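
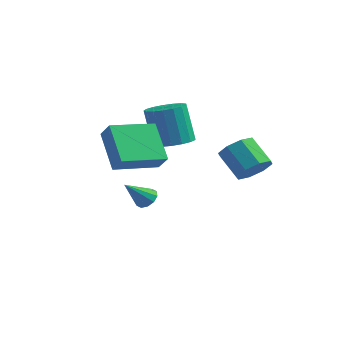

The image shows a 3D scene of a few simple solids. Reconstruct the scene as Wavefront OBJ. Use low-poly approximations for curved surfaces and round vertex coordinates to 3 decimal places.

v -1.478 0.671 1.713
v -0.664 0.65 1.922
v -1.109 0.647 3.656
v -1.922 0.669 3.447
v -0.748 1.043 1.901
v -1.193 1.04 3.635
v -0.999 1.35 1.837
v -1.444 1.348 3.571
v -1.36 1.502 1.745
v -1.804 1.5 3.479
v -1.747 1.464 1.645
v -2.192 1.461 3.379
v -2.073 1.244 1.561
v -2.518 1.241 3.295
v -2.263 0.893 1.512
v -2.707 0.89 3.246
v -2.272 0.491 1.509
v -2.717 0.488 3.243
v -2.1 0.13 1.553
v -2.545 0.128 3.286
v -1.785 -0.106 1.633
v -2.23 -0.109 3.367
v -1.4 -0.165 1.732
v -1.844 -0.168 3.466
v -1.032 -0.032 1.826
v -1.477 -0.034 3.56
v -0.767 0.262 1.895
v -1.212 0.26 3.629
v 1.368 1.995 0.523
v 1.912 2.289 1.061
v 0.897 2.459 1.995
v 0.352 2.165 1.457
v 1.66 2.739 0.705
v 0.644 2.91 1.639
v 1.236 2.754 0.242
v 0.221 2.924 1.176
v 0.89 2.324 -0.056
v -0.126 2.494 0.878
v 0.823 1.701 -0.015
v -0.192 1.871 0.919
v 1.076 1.25 0.341
v 0.06 1.421 1.275
v 1.499 1.236 0.804
v 0.484 1.406 1.738
v 1.846 1.666 1.102
v 0.83 1.836 2.036
v -2.715 0.481 -1.538
v -2.23 0.549 -1.311
v -3.025 -0.481 -0.582
v -2.443 0.762 -1.166
v -2.759 0.867 -1.163
v -3.059 0.824 -1.303
v -3.228 0.651 -1.533
v -3.201 0.412 -1.764
v -2.988 0.199 -1.909
v -2.671 0.094 -1.912
v -2.371 0.137 -1.772
v -2.203 0.311 -1.543
v -2.411 -2.516 2.819
v -1.798 -2.723 3.445
v -1.635 -0.803 2.627
v -1.022 -1.011 3.253
v -1.258 -3.189 1.467
v -0.645 -3.397 2.093
v -0.482 -1.477 1.275
v 0.131 -1.684 1.901
f 2 1 5
f 2 5 3
f 3 5 6
f 3 6 4
f 5 1 7
f 5 7 6
f 6 7 8
f 6 8 4
f 7 1 9
f 7 9 8
f 8 9 10
f 8 10 4
f 9 1 11
f 9 11 10
f 10 11 12
f 10 12 4
f 11 1 13
f 11 13 12
f 12 13 14
f 12 14 4
f 13 1 15
f 13 15 14
f 14 15 16
f 14 16 4
f 15 1 17
f 15 17 16
f 16 17 18
f 16 18 4
f 17 1 19
f 17 19 18
f 18 19 20
f 18 20 4
f 19 1 21
f 19 21 20
f 20 21 22
f 20 22 4
f 21 1 23
f 21 23 22
f 22 23 24
f 22 24 4
f 23 1 25
f 23 25 24
f 24 25 26
f 24 26 4
f 25 1 27
f 25 27 26
f 26 27 28
f 26 28 4
f 27 1 2
f 27 2 28
f 28 2 3
f 28 3 4
f 30 29 33
f 30 33 31
f 31 33 34
f 31 34 32
f 33 29 35
f 33 35 34
f 34 35 36
f 34 36 32
f 35 29 37
f 35 37 36
f 36 37 38
f 36 38 32
f 37 29 39
f 37 39 38
f 38 39 40
f 38 40 32
f 39 29 41
f 39 41 40
f 40 41 42
f 40 42 32
f 41 29 43
f 41 43 42
f 42 43 44
f 42 44 32
f 43 29 45
f 43 45 44
f 44 45 46
f 44 46 32
f 45 29 30
f 45 30 46
f 46 30 31
f 46 31 32
f 48 47 50
f 48 50 49
f 50 47 51
f 50 51 49
f 51 47 52
f 51 52 49
f 52 47 53
f 52 53 49
f 53 47 54
f 53 54 49
f 54 47 55
f 54 55 49
f 55 47 56
f 55 56 49
f 56 47 57
f 56 57 49
f 57 47 58
f 57 58 49
f 58 47 48
f 58 48 49
f 60 62 59
f 63 60 59
f 59 62 61
f 61 63 59
f 60 66 62
f 64 60 63
f 64 66 60
f 62 66 61
f 65 63 61
f 61 66 65
f 65 64 63
f 66 64 65



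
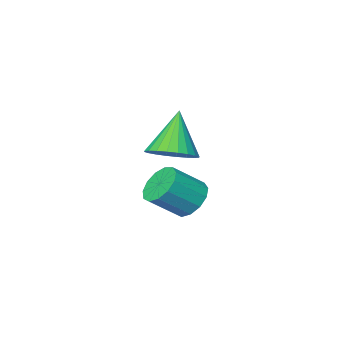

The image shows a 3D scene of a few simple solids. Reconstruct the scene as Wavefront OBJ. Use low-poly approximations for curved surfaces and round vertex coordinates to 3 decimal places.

v 1.369 1.58 -4.5
v 1.997 1.863 -5.211
v 3.3 1.582 -4.171
v 2.671 1.3 -3.46
v 1.867 2.324 -4.923
v 3.17 2.043 -3.884
v 1.579 2.548 -4.502
v 2.882 2.267 -3.462
v 1.224 2.465 -4.079
v 2.527 2.184 -3.04
v 0.915 2.101 -3.791
v 2.218 1.82 -2.751
v 0.75 1.572 -3.727
v 2.053 1.291 -2.687
v 0.782 1.046 -3.909
v 2.084 0.765 -2.869
v 0.999 0.689 -4.278
v 2.302 0.408 -3.238
v 1.335 0.615 -4.718
v 2.637 0.334 -3.678
v 1.68 0.848 -5.088
v 2.983 0.567 -4.049
v 1.927 1.313 -5.272
v 3.23 1.032 -4.233
v 3.708 3.896 -0.758
v 4.58 4.243 -0.288
v 2.952 3.224 1.138
v 4.34 4.575 -0.266
v 4.004 4.803 -0.319
v 3.623 4.893 -0.439
v 3.255 4.831 -0.608
v 2.956 4.627 -0.8
v 2.771 4.312 -0.985
v 2.729 3.933 -1.136
v 2.836 3.549 -1.229
v 3.076 3.218 -1.251
v 3.412 2.99 -1.198
v 3.794 2.899 -1.078
v 4.162 2.961 -0.909
v 4.461 3.165 -0.717
v 4.646 3.481 -0.532
v 4.687 3.859 -0.381
f 2 1 5
f 2 5 3
f 3 5 6
f 3 6 4
f 5 1 7
f 5 7 6
f 6 7 8
f 6 8 4
f 7 1 9
f 7 9 8
f 8 9 10
f 8 10 4
f 9 1 11
f 9 11 10
f 10 11 12
f 10 12 4
f 11 1 13
f 11 13 12
f 12 13 14
f 12 14 4
f 13 1 15
f 13 15 14
f 14 15 16
f 14 16 4
f 15 1 17
f 15 17 16
f 16 17 18
f 16 18 4
f 17 1 19
f 17 19 18
f 18 19 20
f 18 20 4
f 19 1 21
f 19 21 20
f 20 21 22
f 20 22 4
f 21 1 23
f 21 23 22
f 22 23 24
f 22 24 4
f 23 1 2
f 23 2 24
f 24 2 3
f 24 3 4
f 26 25 28
f 26 28 27
f 28 25 29
f 28 29 27
f 29 25 30
f 29 30 27
f 30 25 31
f 30 31 27
f 31 25 32
f 31 32 27
f 32 25 33
f 32 33 27
f 33 25 34
f 33 34 27
f 34 25 35
f 34 35 27
f 35 25 36
f 35 36 27
f 36 25 37
f 36 37 27
f 37 25 38
f 37 38 27
f 38 25 39
f 38 39 27
f 39 25 40
f 39 40 27
f 40 25 41
f 40 41 27
f 41 25 42
f 41 42 27
f 42 25 26
f 42 26 27



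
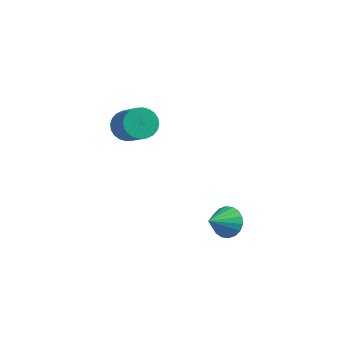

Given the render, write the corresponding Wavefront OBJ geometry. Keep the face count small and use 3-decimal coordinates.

v -3.431 2.201 1.53
v -2.754 2.412 1.079
v -1.692 1.571 2.28
v -2.369 1.359 2.73
v -2.779 2.669 1.282
v -1.717 1.828 2.482
v -2.904 2.854 1.521
v -1.842 2.013 2.722
v -3.108 2.94 1.763
v -2.046 2.099 2.963
v -3.362 2.914 1.968
v -2.3 2.072 3.169
v -3.626 2.778 2.107
v -2.564 1.937 3.308
v -3.861 2.555 2.159
v -2.799 1.714 3.359
v -4.03 2.278 2.114
v -2.968 1.437 3.314
v -4.108 1.989 1.98
v -3.046 1.148 3.181
v -4.083 1.732 1.778
v -3.021 0.891 2.978
v -3.958 1.547 1.538
v -2.896 0.706 2.739
v -3.754 1.461 1.297
v -2.692 0.62 2.497
v -3.5 1.488 1.091
v -2.438 0.646 2.292
v -3.236 1.623 0.952
v -2.174 0.782 2.153
v -3.001 1.846 0.901
v -1.939 1.005 2.101
v -2.832 2.123 0.946
v -1.77 1.282 2.146
v 2.49 -0.328 -1.058
v 3.127 -0.193 -0.559
v 2.05 -1.412 -0.202
v 2.868 0.023 -0.42
v 2.533 0.169 -0.407
v 2.191 0.216 -0.523
v 1.907 0.156 -0.745
v 1.74 0 -1.029
v 1.72 -0.221 -1.319
v 1.854 -0.463 -1.557
v 2.113 -0.678 -1.696
v 2.447 -0.825 -1.709
v 2.79 -0.872 -1.593
v 3.073 -0.812 -1.371
v 3.241 -0.656 -1.087
v 3.26 -0.435 -0.797
f 2 1 5
f 2 5 3
f 3 5 6
f 3 6 4
f 5 1 7
f 5 7 6
f 6 7 8
f 6 8 4
f 7 1 9
f 7 9 8
f 8 9 10
f 8 10 4
f 9 1 11
f 9 11 10
f 10 11 12
f 10 12 4
f 11 1 13
f 11 13 12
f 12 13 14
f 12 14 4
f 13 1 15
f 13 15 14
f 14 15 16
f 14 16 4
f 15 1 17
f 15 17 16
f 16 17 18
f 16 18 4
f 17 1 19
f 17 19 18
f 18 19 20
f 18 20 4
f 19 1 21
f 19 21 20
f 20 21 22
f 20 22 4
f 21 1 23
f 21 23 22
f 22 23 24
f 22 24 4
f 23 1 25
f 23 25 24
f 24 25 26
f 24 26 4
f 25 1 27
f 25 27 26
f 26 27 28
f 26 28 4
f 27 1 29
f 27 29 28
f 28 29 30
f 28 30 4
f 29 1 31
f 29 31 30
f 30 31 32
f 30 32 4
f 31 1 33
f 31 33 32
f 32 33 34
f 32 34 4
f 33 1 2
f 33 2 34
f 34 2 3
f 34 3 4
f 36 35 38
f 36 38 37
f 38 35 39
f 38 39 37
f 39 35 40
f 39 40 37
f 40 35 41
f 40 41 37
f 41 35 42
f 41 42 37
f 42 35 43
f 42 43 37
f 43 35 44
f 43 44 37
f 44 35 45
f 44 45 37
f 45 35 46
f 45 46 37
f 46 35 47
f 46 47 37
f 47 35 48
f 47 48 37
f 48 35 49
f 48 49 37
f 49 35 50
f 49 50 37
f 50 35 36
f 50 36 37



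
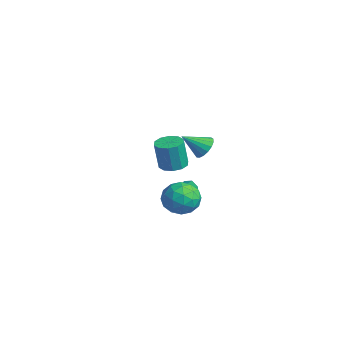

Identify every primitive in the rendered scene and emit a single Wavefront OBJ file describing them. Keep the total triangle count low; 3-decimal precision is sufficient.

v -3.835 0.438 -2.374
v -3.048 0.026 -2.433
v -3.059 -0.271 -0.526
v -3.845 0.142 -0.466
v -2.953 0.561 -2.349
v -2.964 0.265 -0.442
v -3.195 1.049 -2.275
v -3.206 0.753 -0.368
v -3.681 1.304 -2.238
v -3.692 1.008 -0.331
v -4.226 1.228 -2.253
v -4.237 0.932 -0.346
v -4.621 0.851 -2.314
v -4.632 0.554 -0.407
v -4.716 0.315 -2.398
v -4.727 0.019 -0.491
v -4.474 -0.173 -2.472
v -4.485 -0.469 -0.565
v -3.988 -0.428 -2.509
v -3.999 -0.724 -0.602
v -3.443 -0.352 -2.494
v -3.454 -0.648 -0.587
v 1.672 -1.261 -1.63
v 2.163 -0.896 -0.89
v 1.828 -2.239 -1.25
v 1.525 -0.938 -0.738
v 0.956 -1.132 -1.004
v 0.723 -1.386 -1.562
v 0.933 -1.582 -2.152
v 1.49 -1.628 -2.498
v 2.132 -1.503 -2.438
v 2.558 -1.264 -1.999
v 2.571 -1.024 -1.388
v 3.644 -2.029 0.264
v 4.572 -2.352 -0.345
v 2.528 -2.748 -1.055
v 3.456 -3.071 -1.664
v 3.21 -3.596 -0.663
v 3.9 -3.151 0.152
v 3.2 -1.949 -1.552
v 3.89 -1.504 -0.737
v 4.298 -2.303 -1.468
v 4.304 -3.32 -0.918
v 2.796 -1.78 -0.482
v 2.802 -2.797 0.068
v 4.206 -2.128 0.075
v 2.894 -2.972 -1.475
v 2.749 -3.281 -0.887
v 3.295 -3.471 -1.245
v 3.811 -2.597 0.368
v 4.357 -2.787 0.009
v 3.556 -3.518 -0.178
v 2.743 -2.313 -1.409
v 3.289 -2.503 -1.768
v 3.805 -1.629 -0.155
v 4.351 -1.819 -0.513
v 3.544 -1.582 -1.222
v 4.591 -2.288 -0.943
v 3.934 -2.711 -1.718
v 3.784 -2.051 -1.652
v 4.189 -1.79 -1.173
v 4.594 -2.887 -0.62
v 3.938 -3.309 -1.395
v 3.793 -3.617 -0.807
v 4.199 -3.356 -0.328
v 4.433 -2.857 -1.28
v 3.162 -1.791 -0.005
v 2.506 -2.213 -0.78
v 2.901 -1.744 -1.072
v 3.307 -1.483 -0.593
v 3.166 -2.389 0.318
v 2.509 -2.812 -0.457
v 2.911 -3.31 -0.227
v 3.316 -3.049 0.252
v 2.667 -2.243 -0.12
v -0.06 0.592 0.779
v 0.369 0.084 0.3
v -0.44 -0.652 1.761
v 0.632 0.21 0.562
v 0.737 0.424 0.874
v 0.659 0.677 1.165
v 0.416 0.91 1.366
v 0.064 1.07 1.434
v -0.316 1.121 1.351
v -0.638 1.051 1.138
v -0.827 0.876 0.842
v -0.841 0.636 0.532
v -0.676 0.385 0.279
v -0.369 0.183 0.14
v 0.008 0.074 0.148
f 2 1 5
f 2 5 3
f 3 5 6
f 3 6 4
f 5 1 7
f 5 7 6
f 6 7 8
f 6 8 4
f 7 1 9
f 7 9 8
f 8 9 10
f 8 10 4
f 9 1 11
f 9 11 10
f 10 11 12
f 10 12 4
f 11 1 13
f 11 13 12
f 12 13 14
f 12 14 4
f 13 1 15
f 13 15 14
f 14 15 16
f 14 16 4
f 15 1 17
f 15 17 16
f 16 17 18
f 16 18 4
f 17 1 19
f 17 19 18
f 18 19 20
f 18 20 4
f 19 1 21
f 19 21 20
f 20 21 22
f 20 22 4
f 21 1 2
f 21 2 22
f 22 2 3
f 22 3 4
f 24 23 26
f 24 26 25
f 26 23 27
f 26 27 25
f 27 23 28
f 27 28 25
f 28 23 29
f 28 29 25
f 29 23 30
f 29 30 25
f 30 23 31
f 30 31 25
f 31 23 32
f 31 32 25
f 32 23 33
f 32 33 25
f 33 23 24
f 33 24 25
f 34 71 50
f 71 45 74
f 50 74 39
f 71 74 50
f 34 50 46
f 50 39 51
f 46 51 35
f 50 51 46
f 34 46 55
f 46 35 56
f 55 56 41
f 46 56 55
f 34 55 67
f 55 41 70
f 67 70 44
f 55 70 67
f 34 67 71
f 67 44 75
f 71 75 45
f 67 75 71
f 35 51 62
f 51 39 65
f 62 65 43
f 51 65 62
f 39 74 52
f 74 45 73
f 52 73 38
f 74 73 52
f 45 75 72
f 75 44 68
f 72 68 36
f 75 68 72
f 44 70 69
f 70 41 57
f 69 57 40
f 70 57 69
f 41 56 61
f 56 35 58
f 61 58 42
f 56 58 61
f 37 63 49
f 63 43 64
f 49 64 38
f 63 64 49
f 37 49 47
f 49 38 48
f 47 48 36
f 49 48 47
f 37 47 54
f 47 36 53
f 54 53 40
f 47 53 54
f 37 54 59
f 54 40 60
f 59 60 42
f 54 60 59
f 37 59 63
f 59 42 66
f 63 66 43
f 59 66 63
f 38 64 52
f 64 43 65
f 52 65 39
f 64 65 52
f 36 48 72
f 48 38 73
f 72 73 45
f 48 73 72
f 40 53 69
f 53 36 68
f 69 68 44
f 53 68 69
f 42 60 61
f 60 40 57
f 61 57 41
f 60 57 61
f 43 66 62
f 66 42 58
f 62 58 35
f 66 58 62
f 77 76 79
f 77 79 78
f 79 76 80
f 79 80 78
f 80 76 81
f 80 81 78
f 81 76 82
f 81 82 78
f 82 76 83
f 82 83 78
f 83 76 84
f 83 84 78
f 84 76 85
f 84 85 78
f 85 76 86
f 85 86 78
f 86 76 87
f 86 87 78
f 87 76 88
f 87 88 78
f 88 76 89
f 88 89 78
f 89 76 90
f 89 90 78
f 90 76 77
f 90 77 78



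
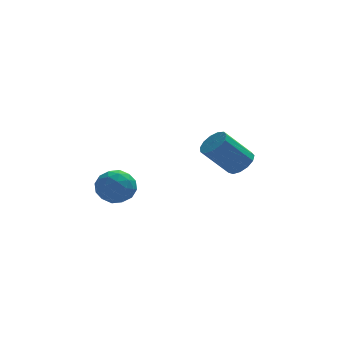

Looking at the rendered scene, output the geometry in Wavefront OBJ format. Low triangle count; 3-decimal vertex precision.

v -3.342 2.028 -0.869
v -2.752 1.499 -0.21
v -4.648 1.841 0.15
v -4.058 1.312 0.809
v -3.902 2.322 0.673
v -3.095 2.437 0.043
v -4.305 0.903 -0.103
v -3.498 1.018 -0.733
v -3.347 0.804 0.263
v -3.098 1.681 0.743
v -4.302 1.659 -0.803
v -4.053 2.536 -0.323
v -2.932 1.78 -0.629
v -4.468 1.56 0.569
v -4.376 2.153 0.489
v -4.029 1.843 0.877
v -3.134 2.331 -0.48
v -2.787 2.021 -0.093
v -3.463 2.504 0.426
v -4.613 1.319 0.033
v -4.266 1.009 0.42
v -3.371 1.497 -0.937
v -3.024 1.187 -0.549
v -3.937 0.836 -0.486
v -2.935 1.061 0.036
v -3.703 0.951 0.636
v -3.848 0.71 0.099
v -3.374 0.778 -0.271
v -2.789 1.576 0.318
v -3.556 1.466 0.918
v -3.465 2.06 0.838
v -2.99 2.128 0.467
v -3.139 1.168 0.597
v -3.844 1.874 -0.978
v -4.611 1.764 -0.378
v -4.41 1.212 -0.527
v -3.935 1.28 -0.898
v -3.697 2.389 -0.696
v -4.465 2.279 -0.096
v -4.026 2.562 0.211
v -3.552 2.63 -0.159
v -4.261 2.172 -0.657
v 2.518 3.726 0.046
v 3.128 3.567 0.586
v 1.771 3.494 2.095
v 1.162 3.654 1.554
v 3.085 4.032 0.57
v 1.728 3.96 2.078
v 2.862 4.4 0.387
v 1.505 4.328 1.895
v 2.53 4.554 0.096
v 1.173 4.482 1.604
v 2.194 4.446 -0.211
v 0.838 4.374 1.297
v 1.961 4.108 -0.437
v 0.605 4.036 1.072
v 1.905 3.65 -0.509
v 0.549 3.578 1
v 2.044 3.215 -0.405
v 0.688 3.143 1.103
v 2.333 2.943 -0.158
v 0.977 2.871 1.35
v 2.681 2.919 0.154
v 1.325 2.847 1.662
v 2.977 3.152 0.431
v 1.621 3.08 1.94
f 1 38 17
f 38 12 41
f 17 41 6
f 38 41 17
f 1 17 13
f 17 6 18
f 13 18 2
f 17 18 13
f 1 13 22
f 13 2 23
f 22 23 8
f 13 23 22
f 1 22 34
f 22 8 37
f 34 37 11
f 22 37 34
f 1 34 38
f 34 11 42
f 38 42 12
f 34 42 38
f 2 18 29
f 18 6 32
f 29 32 10
f 18 32 29
f 6 41 19
f 41 12 40
f 19 40 5
f 41 40 19
f 12 42 39
f 42 11 35
f 39 35 3
f 42 35 39
f 11 37 36
f 37 8 24
f 36 24 7
f 37 24 36
f 8 23 28
f 23 2 25
f 28 25 9
f 23 25 28
f 4 30 16
f 30 10 31
f 16 31 5
f 30 31 16
f 4 16 14
f 16 5 15
f 14 15 3
f 16 15 14
f 4 14 21
f 14 3 20
f 21 20 7
f 14 20 21
f 4 21 26
f 21 7 27
f 26 27 9
f 21 27 26
f 4 26 30
f 26 9 33
f 30 33 10
f 26 33 30
f 5 31 19
f 31 10 32
f 19 32 6
f 31 32 19
f 3 15 39
f 15 5 40
f 39 40 12
f 15 40 39
f 7 20 36
f 20 3 35
f 36 35 11
f 20 35 36
f 9 27 28
f 27 7 24
f 28 24 8
f 27 24 28
f 10 33 29
f 33 9 25
f 29 25 2
f 33 25 29
f 44 43 47
f 44 47 45
f 45 47 48
f 45 48 46
f 47 43 49
f 47 49 48
f 48 49 50
f 48 50 46
f 49 43 51
f 49 51 50
f 50 51 52
f 50 52 46
f 51 43 53
f 51 53 52
f 52 53 54
f 52 54 46
f 53 43 55
f 53 55 54
f 54 55 56
f 54 56 46
f 55 43 57
f 55 57 56
f 56 57 58
f 56 58 46
f 57 43 59
f 57 59 58
f 58 59 60
f 58 60 46
f 59 43 61
f 59 61 60
f 60 61 62
f 60 62 46
f 61 43 63
f 61 63 62
f 62 63 64
f 62 64 46
f 63 43 65
f 63 65 64
f 64 65 66
f 64 66 46
f 65 43 44
f 65 44 66
f 66 44 45
f 66 45 46



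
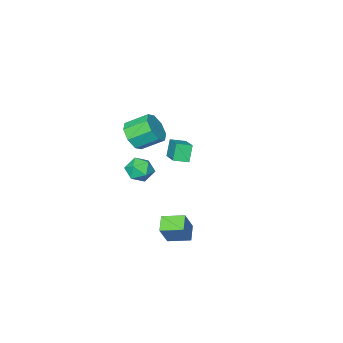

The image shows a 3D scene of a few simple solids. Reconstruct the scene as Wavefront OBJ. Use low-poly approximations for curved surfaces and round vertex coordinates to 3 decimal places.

v -2.909 -4.232 -0.848
v -3.389 -4.519 0.281
v -2.072 -2.534 -0.061
v -2.552 -2.821 1.068
v -2.088 -4.739 -0.628
v -2.568 -5.026 0.501
v -1.251 -3.041 0.159
v -1.731 -3.328 1.288
v 2.838 -0.023 3.166
v 3.325 0.404 2.505
v 2.915 -1.304 2.395
v 3.402 -0.877 1.734
v 3.779 -1.021 2.567
v 3.731 -0.23 3.044
v 2.509 -0.67 1.856
v 2.461 0.121 2.333
v 3.122 0.004 1.696
v 3.907 -0.213 2.135
v 2.333 -0.687 2.765
v 3.118 -0.904 3.204
v 4.004 3.21 -1.156
v 3.351 2.52 -0.642
v 3.14 4.226 -0.89
v 2.487 3.536 -0.376
v 4.773 3.504 0.216
v 4.12 2.814 0.73
v 3.909 4.52 0.482
v 3.256 3.83 0.996
v 1.353 -3.443 3.064
v 2.177 -2.845 3.361
v 1.19 -1.9 4.193
v 0.367 -2.497 3.896
v 1.84 -2.588 2.669
v 0.853 -1.642 3.502
v 1.218 -2.831 2.209
v 0.231 -1.886 3.041
v 0.675 -3.433 2.249
v -0.311 -2.488 3.082
v 0.53 -4.04 2.767
v -0.457 -3.095 3.599
v 0.867 -4.298 3.458
v -0.12 -3.352 4.291
v 1.489 -4.054 3.919
v 0.502 -3.109 4.751
v 2.031 -3.452 3.878
v 1.045 -2.507 4.711
f 2 4 1
f 5 2 1
f 1 4 3
f 3 5 1
f 2 8 4
f 6 2 5
f 6 8 2
f 4 8 3
f 7 5 3
f 3 8 7
f 7 6 5
f 8 6 7
f 9 20 14
f 9 14 10
f 9 10 16
f 9 16 19
f 9 19 20
f 10 14 18
f 14 20 13
f 20 19 11
f 19 16 15
f 16 10 17
f 12 18 13
f 12 13 11
f 12 11 15
f 12 15 17
f 12 17 18
f 13 18 14
f 11 13 20
f 15 11 19
f 17 15 16
f 18 17 10
f 22 24 21
f 25 22 21
f 21 24 23
f 23 25 21
f 22 28 24
f 26 22 25
f 26 28 22
f 24 28 23
f 27 25 23
f 23 28 27
f 27 26 25
f 28 26 27
f 30 29 33
f 30 33 31
f 31 33 34
f 31 34 32
f 33 29 35
f 33 35 34
f 34 35 36
f 34 36 32
f 35 29 37
f 35 37 36
f 36 37 38
f 36 38 32
f 37 29 39
f 37 39 38
f 38 39 40
f 38 40 32
f 39 29 41
f 39 41 40
f 40 41 42
f 40 42 32
f 41 29 43
f 41 43 42
f 42 43 44
f 42 44 32
f 43 29 45
f 43 45 44
f 44 45 46
f 44 46 32
f 45 29 30
f 45 30 46
f 46 30 31
f 46 31 32



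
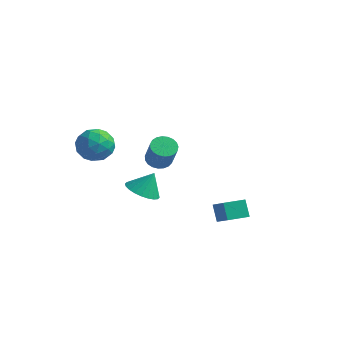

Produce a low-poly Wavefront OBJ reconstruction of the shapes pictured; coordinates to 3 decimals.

v -1.123 0.823 -3.053
v -0.352 1.189 -3.47
v -0.757 1.337 -1.927
v -0.596 1.464 -3.516
v -0.921 1.642 -3.491
v -1.276 1.694 -3.4
v -1.608 1.615 -3.256
v -1.866 1.414 -3.08
v -2.011 1.124 -2.901
v -2.021 0.788 -2.745
v -1.894 0.458 -2.635
v -1.65 0.183 -2.589
v -1.325 0.005 -2.614
v -0.97 -0.047 -2.706
v -0.638 0.032 -2.85
v -0.38 0.233 -3.025
v -0.235 0.523 -3.205
v -0.225 0.859 -3.361
v -2.318 3.987 -2.768
v -1.68 3.939 -3.098
v -1.004 3.446 -1.723
v -1.642 3.493 -1.392
v -1.678 4.221 -2.998
v -1.002 3.728 -1.623
v -1.786 4.463 -2.858
v -1.11 3.97 -1.483
v -1.986 4.622 -2.703
v -1.31 4.129 -1.328
v -2.244 4.672 -2.559
v -1.568 4.178 -1.183
v -2.514 4.602 -2.45
v -1.838 4.109 -1.075
v -2.751 4.427 -2.397
v -2.075 3.934 -1.022
v -2.913 4.175 -2.408
v -2.236 3.682 -1.032
v -2.971 3.891 -2.481
v -2.295 3.398 -1.105
v -2.917 3.623 -2.603
v -2.241 3.13 -1.228
v -2.76 3.418 -2.754
v -2.084 2.925 -1.379
v -2.526 3.312 -2.908
v -1.849 2.818 -1.532
v -2.256 3.322 -3.037
v -1.58 2.829 -1.661
v -1.997 3.447 -3.119
v -1.32 2.954 -1.744
v -1.793 3.665 -3.141
v -1.117 3.172 -1.766
v 2.769 1.151 -2.831
v 3.816 0.445 -1.932
v 3.41 2.069 -2.857
v 4.457 1.363 -1.958
v 3.243 0.797 -3.662
v 4.29 0.091 -2.763
v 3.884 1.715 -3.688
v 4.931 1.009 -2.789
v -1.416 -1.643 2.271
v -0.814 -1.787 1.474
v -2.226 -3.013 1.906
v -1.624 -3.157 1.109
v -1.255 -3.252 2.044
v -0.755 -2.405 2.27
v -2.285 -2.395 1.11
v -1.785 -1.548 1.336
v -1.351 -2.252 0.757
v -0.714 -2.782 1.334
v -2.326 -2.018 2.046
v -1.689 -2.548 2.623
v -1.044 -1.594 1.904
v -1.996 -3.206 1.476
v -1.78 -3.261 2.025
v -1.425 -3.346 1.557
v -1.009 -1.958 2.372
v -0.655 -2.043 1.903
v -0.915 -2.904 2.239
v -2.385 -2.757 1.477
v -2.031 -2.842 1.008
v -1.615 -1.454 1.823
v -1.26 -1.539 1.355
v -2.125 -1.896 1.141
v -1.005 -1.953 1.014
v -1.482 -2.758 0.8
v -1.87 -2.31 0.801
v -1.576 -1.812 0.933
v -0.631 -2.264 1.354
v -1.107 -3.069 1.139
v -0.891 -3.125 1.689
v -0.597 -2.627 1.821
v -0.947 -2.537 0.932
v -1.933 -1.731 2.241
v -2.409 -2.536 2.026
v -2.443 -2.173 1.559
v -2.149 -1.675 1.691
v -1.558 -2.042 2.58
v -2.035 -2.847 2.366
v -1.464 -2.988 2.447
v -1.17 -2.49 2.579
v -2.093 -2.263 2.448
f 2 1 4
f 2 4 3
f 4 1 5
f 4 5 3
f 5 1 6
f 5 6 3
f 6 1 7
f 6 7 3
f 7 1 8
f 7 8 3
f 8 1 9
f 8 9 3
f 9 1 10
f 9 10 3
f 10 1 11
f 10 11 3
f 11 1 12
f 11 12 3
f 12 1 13
f 12 13 3
f 13 1 14
f 13 14 3
f 14 1 15
f 14 15 3
f 15 1 16
f 15 16 3
f 16 1 17
f 16 17 3
f 17 1 18
f 17 18 3
f 18 1 2
f 18 2 3
f 20 19 23
f 20 23 21
f 21 23 24
f 21 24 22
f 23 19 25
f 23 25 24
f 24 25 26
f 24 26 22
f 25 19 27
f 25 27 26
f 26 27 28
f 26 28 22
f 27 19 29
f 27 29 28
f 28 29 30
f 28 30 22
f 29 19 31
f 29 31 30
f 30 31 32
f 30 32 22
f 31 19 33
f 31 33 32
f 32 33 34
f 32 34 22
f 33 19 35
f 33 35 34
f 34 35 36
f 34 36 22
f 35 19 37
f 35 37 36
f 36 37 38
f 36 38 22
f 37 19 39
f 37 39 38
f 38 39 40
f 38 40 22
f 39 19 41
f 39 41 40
f 40 41 42
f 40 42 22
f 41 19 43
f 41 43 42
f 42 43 44
f 42 44 22
f 43 19 45
f 43 45 44
f 44 45 46
f 44 46 22
f 45 19 47
f 45 47 46
f 46 47 48
f 46 48 22
f 47 19 49
f 47 49 48
f 48 49 50
f 48 50 22
f 49 19 20
f 49 20 50
f 50 20 21
f 50 21 22
f 52 54 51
f 55 52 51
f 51 54 53
f 53 55 51
f 52 58 54
f 56 52 55
f 56 58 52
f 54 58 53
f 57 55 53
f 53 58 57
f 57 56 55
f 58 56 57
f 59 96 75
f 96 70 99
f 75 99 64
f 96 99 75
f 59 75 71
f 75 64 76
f 71 76 60
f 75 76 71
f 59 71 80
f 71 60 81
f 80 81 66
f 71 81 80
f 59 80 92
f 80 66 95
f 92 95 69
f 80 95 92
f 59 92 96
f 92 69 100
f 96 100 70
f 92 100 96
f 60 76 87
f 76 64 90
f 87 90 68
f 76 90 87
f 64 99 77
f 99 70 98
f 77 98 63
f 99 98 77
f 70 100 97
f 100 69 93
f 97 93 61
f 100 93 97
f 69 95 94
f 95 66 82
f 94 82 65
f 95 82 94
f 66 81 86
f 81 60 83
f 86 83 67
f 81 83 86
f 62 88 74
f 88 68 89
f 74 89 63
f 88 89 74
f 62 74 72
f 74 63 73
f 72 73 61
f 74 73 72
f 62 72 79
f 72 61 78
f 79 78 65
f 72 78 79
f 62 79 84
f 79 65 85
f 84 85 67
f 79 85 84
f 62 84 88
f 84 67 91
f 88 91 68
f 84 91 88
f 63 89 77
f 89 68 90
f 77 90 64
f 89 90 77
f 61 73 97
f 73 63 98
f 97 98 70
f 73 98 97
f 65 78 94
f 78 61 93
f 94 93 69
f 78 93 94
f 67 85 86
f 85 65 82
f 86 82 66
f 85 82 86
f 68 91 87
f 91 67 83
f 87 83 60
f 91 83 87



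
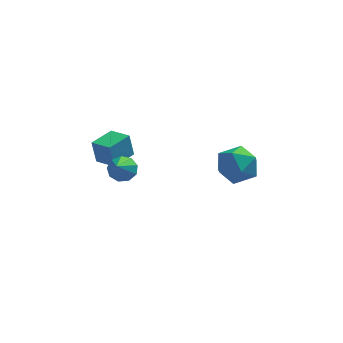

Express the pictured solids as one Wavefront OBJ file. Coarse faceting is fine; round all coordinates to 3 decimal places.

v -3.223 -0.772 -0.758
v -3.431 -0.657 0.5
v -4.101 -0.028 -0.97
v -4.308 0.087 0.288
v -2.332 0.293 -0.708
v -2.539 0.408 0.55
v -3.209 1.037 -0.92
v -3.417 1.152 0.338
v 1.746 3.238 -2.961
v 2.517 3.793 -3.726
v 2.823 1.587 -3.074
v 3.594 2.142 -3.839
v 3.546 2.482 -2.668
v 2.88 3.502 -2.599
v 2.46 1.878 -4.201
v 1.794 2.898 -4.132
v 2.958 2.952 -4.493
v 3.629 3.326 -3.545
v 1.711 2.054 -3.255
v 2.382 2.428 -2.307
v -2.794 -2.397 0.371
v -2.384 -2.028 0.834
v -3.006 -3.863 1.729
v -2.857 -1.905 0.893
v -3.301 -2.012 0.707
v -3.507 -2.299 0.365
v -3.38 -2.632 0.025
v -2.978 -2.855 -0.153
v -2.49 -2.863 -0.086
v -2.145 -2.654 0.195
v -2.102 -2.323 0.558
f 2 4 1
f 5 2 1
f 1 4 3
f 3 5 1
f 2 8 4
f 6 2 5
f 6 8 2
f 4 8 3
f 7 5 3
f 3 8 7
f 7 6 5
f 8 6 7
f 9 20 14
f 9 14 10
f 9 10 16
f 9 16 19
f 9 19 20
f 10 14 18
f 14 20 13
f 20 19 11
f 19 16 15
f 16 10 17
f 12 18 13
f 12 13 11
f 12 11 15
f 12 15 17
f 12 17 18
f 13 18 14
f 11 13 20
f 15 11 19
f 17 15 16
f 18 17 10
f 22 21 24
f 22 24 23
f 24 21 25
f 24 25 23
f 25 21 26
f 25 26 23
f 26 21 27
f 26 27 23
f 27 21 28
f 27 28 23
f 28 21 29
f 28 29 23
f 29 21 30
f 29 30 23
f 30 21 31
f 30 31 23
f 31 21 22
f 31 22 23



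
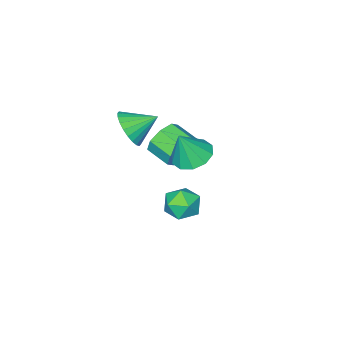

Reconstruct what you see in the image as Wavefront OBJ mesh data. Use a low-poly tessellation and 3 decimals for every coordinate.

v 1.385 1.402 2.944
v 2.039 2.157 2.738
v 2.055 1.238 4.476
v 1.521 2.411 2.992
v 0.951 2.28 3.228
v 0.547 1.814 3.355
v 0.463 1.19 3.325
v 0.731 0.647 3.15
v 1.249 0.392 2.896
v 1.818 0.523 2.661
v 2.223 0.99 2.533
v 2.307 1.614 2.563
v 2.473 -1.566 3.576
v 3.125 -1.451 4.391
v 1.427 -0.794 4.304
v 3.215 -1.119 4.169
v 3.193 -0.855 3.857
v 3.061 -0.699 3.502
v 2.84 -0.675 3.158
v 2.562 -0.787 2.878
v 2.271 -1.017 2.704
v 2.011 -1.331 2.663
v 1.821 -1.681 2.761
v 1.731 -2.013 2.983
v 1.753 -2.277 3.295
v 1.885 -2.433 3.65
v 2.107 -2.457 3.994
v 2.384 -2.345 4.274
v 2.675 -2.115 4.448
v 2.935 -1.801 4.489
v -0.76 -1.489 0.191
v -0.342 -1.196 1.074
v -0.241 -2.477 1.452
v -0.66 -2.771 0.569
v -1.12 -1.245 1.113
v -1.019 -2.527 1.492
v -1.688 -1.438 0.613
v -1.587 -2.719 0.991
v -1.712 -1.66 -0.135
v -1.611 -2.942 0.244
v -1.179 -1.783 -0.692
v -1.078 -3.064 -0.314
v -0.401 -1.733 -0.732
v -0.3 -3.015 -0.353
v 0.167 -1.541 -0.231
v 0.268 -2.822 0.147
v 0.191 -1.318 0.516
v 0.292 -2.6 0.895
v 0.145 0.549 -2.595
v 0.698 0.48 -1.753
v 0.082 -1.08 -2.687
v 0.635 -1.149 -1.845
v -0.312 -0.802 -1.8
v -0.273 0.205 -1.743
v 1.053 -0.805 -2.697
v 1.092 0.202 -2.64
v 1.259 -0.357 -1.816
v 0.416 -0.355 -1.262
v 0.364 -0.245 -3.178
v -0.479 -0.243 -2.624
f 2 1 4
f 2 4 3
f 4 1 5
f 4 5 3
f 5 1 6
f 5 6 3
f 6 1 7
f 6 7 3
f 7 1 8
f 7 8 3
f 8 1 9
f 8 9 3
f 9 1 10
f 9 10 3
f 10 1 11
f 10 11 3
f 11 1 12
f 11 12 3
f 12 1 2
f 12 2 3
f 14 13 16
f 14 16 15
f 16 13 17
f 16 17 15
f 17 13 18
f 17 18 15
f 18 13 19
f 18 19 15
f 19 13 20
f 19 20 15
f 20 13 21
f 20 21 15
f 21 13 22
f 21 22 15
f 22 13 23
f 22 23 15
f 23 13 24
f 23 24 15
f 24 13 25
f 24 25 15
f 25 13 26
f 25 26 15
f 26 13 27
f 26 27 15
f 27 13 28
f 27 28 15
f 28 13 29
f 28 29 15
f 29 13 30
f 29 30 15
f 30 13 14
f 30 14 15
f 32 31 35
f 32 35 33
f 33 35 36
f 33 36 34
f 35 31 37
f 35 37 36
f 36 37 38
f 36 38 34
f 37 31 39
f 37 39 38
f 38 39 40
f 38 40 34
f 39 31 41
f 39 41 40
f 40 41 42
f 40 42 34
f 41 31 43
f 41 43 42
f 42 43 44
f 42 44 34
f 43 31 45
f 43 45 44
f 44 45 46
f 44 46 34
f 45 31 47
f 45 47 46
f 46 47 48
f 46 48 34
f 47 31 32
f 47 32 48
f 48 32 33
f 48 33 34
f 49 60 54
f 49 54 50
f 49 50 56
f 49 56 59
f 49 59 60
f 50 54 58
f 54 60 53
f 60 59 51
f 59 56 55
f 56 50 57
f 52 58 53
f 52 53 51
f 52 51 55
f 52 55 57
f 52 57 58
f 53 58 54
f 51 53 60
f 55 51 59
f 57 55 56
f 58 57 50



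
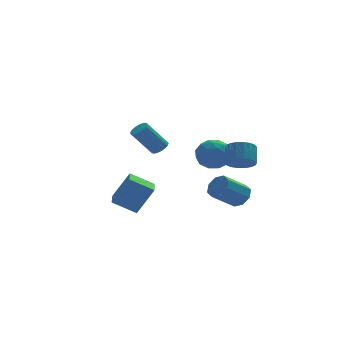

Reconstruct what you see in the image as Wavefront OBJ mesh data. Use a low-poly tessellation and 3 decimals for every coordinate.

v 0.547 3.831 1.775
v 1.014 3.654 2.142
v -0.22 3.731 3.752
v -0.687 3.909 3.385
v 1.033 3.95 2.142
v -0.201 4.028 3.752
v 0.94 4.219 2.057
v -0.294 4.297 3.667
v 0.757 4.399 1.909
v -0.477 4.477 3.519
v 0.526 4.449 1.729
v -0.708 4.527 3.339
v 0.3 4.358 1.56
v -0.934 4.435 3.17
v 0.13 4.145 1.44
v -1.104 4.223 3.05
v 0.056 3.861 1.397
v -1.178 3.939 3.007
v 0.095 3.57 1.441
v -1.139 3.648 3.051
v 0.237 3.339 1.561
v -0.998 3.417 3.171
v 0.45 3.22 1.73
v -0.784 3.298 3.34
v 0.685 3.242 1.909
v -0.549 3.32 3.519
v 0.889 3.398 2.058
v -0.345 3.476 3.668
v 2.962 -4.202 3.235
v 3.777 -4.478 3.257
v 4.032 -3.654 4.148
v 3.218 -3.378 4.125
v 3.789 -4.199 2.995
v 4.044 -3.375 3.886
v 3.637 -3.921 2.781
v 3.892 -3.096 3.672
v 3.352 -3.698 2.657
v 3.607 -2.874 3.547
v 2.989 -3.575 2.647
v 3.244 -2.751 3.538
v 2.622 -3.576 2.753
v 2.877 -2.752 3.644
v 2.321 -3.701 2.955
v 2.577 -2.877 3.846
v 2.148 -3.926 3.212
v 2.403 -3.102 4.103
v 2.136 -4.205 3.474
v 2.391 -3.381 4.365
v 2.288 -4.484 3.688
v 2.543 -3.659 4.579
v 2.573 -4.706 3.813
v 2.828 -3.882 4.703
v 2.936 -4.829 3.822
v 3.191 -4.005 4.713
v 3.303 -4.828 3.716
v 3.558 -4.004 4.607
v 3.603 -4.703 3.514
v 3.859 -3.879 4.405
v 2.515 2.809 1.75
v 3.262 2.782 0.881
v 3.238 1.238 2.419
v 3.985 1.211 1.55
v 4.077 2.017 2.36
v 3.63 2.988 1.946
v 2.87 1.032 1.354
v 2.423 2.003 0.94
v 3.481 1.684 0.636
v 4.227 2.292 1.258
v 2.273 1.728 2.042
v 3.019 2.336 2.664
v 2.825 2.933 1.257
v 3.675 1.087 2.043
v 3.729 1.56 2.519
v 4.168 1.544 2.009
v 3.042 3.054 1.883
v 3.48 3.038 1.372
v 3.96 2.589 2.241
v 3.02 0.982 1.928
v 3.458 0.966 1.417
v 2.332 2.476 1.291
v 2.771 2.46 0.781
v 2.54 1.431 1.059
v 3.393 2.272 0.602
v 3.817 1.349 0.995
v 3.162 1.244 0.88
v 2.9 1.815 0.637
v 3.831 2.63 0.967
v 4.256 1.706 1.361
v 4.31 2.18 1.837
v 4.048 2.751 1.594
v 3.96 1.984 0.823
v 2.244 2.314 1.939
v 2.669 1.39 2.333
v 2.452 1.269 1.706
v 2.19 1.84 1.463
v 2.683 2.671 2.305
v 3.107 1.748 2.698
v 3.6 2.205 2.663
v 3.338 2.776 2.42
v 2.54 2.036 2.477
v 3.974 -0.88 -0.618
v 4.392 -0.6 0.055
v 2.964 -1 1.11
v 2.546 -1.28 0.438
v 4.051 -0.138 -0.233
v 2.623 -0.537 0.822
v 3.664 -0.11 -0.746
v 2.236 -0.51 0.31
v 3.459 -0.534 -1.183
v 2.031 -0.933 -0.128
v 3.556 -1.16 -1.29
v 2.128 -1.56 -0.235
v 3.897 -1.623 -1.002
v 2.469 -2.022 0.053
v 4.284 -1.65 -0.49
v 2.856 -2.05 0.566
v 4.489 -1.227 -0.052
v 3.061 -1.626 1.003
v -2.301 -2.101 -0.79
v -3.601 -1.669 -0.003
v -1.879 -0.476 -0.987
v -3.18 -0.044 -0.2
v -1.32 -2.156 0.86
v -2.621 -1.724 1.647
v -0.899 -0.531 0.663
v -2.199 -0.099 1.45
f 2 1 5
f 2 5 3
f 3 5 6
f 3 6 4
f 5 1 7
f 5 7 6
f 6 7 8
f 6 8 4
f 7 1 9
f 7 9 8
f 8 9 10
f 8 10 4
f 9 1 11
f 9 11 10
f 10 11 12
f 10 12 4
f 11 1 13
f 11 13 12
f 12 13 14
f 12 14 4
f 13 1 15
f 13 15 14
f 14 15 16
f 14 16 4
f 15 1 17
f 15 17 16
f 16 17 18
f 16 18 4
f 17 1 19
f 17 19 18
f 18 19 20
f 18 20 4
f 19 1 21
f 19 21 20
f 20 21 22
f 20 22 4
f 21 1 23
f 21 23 22
f 22 23 24
f 22 24 4
f 23 1 25
f 23 25 24
f 24 25 26
f 24 26 4
f 25 1 27
f 25 27 26
f 26 27 28
f 26 28 4
f 27 1 2
f 27 2 28
f 28 2 3
f 28 3 4
f 30 29 33
f 30 33 31
f 31 33 34
f 31 34 32
f 33 29 35
f 33 35 34
f 34 35 36
f 34 36 32
f 35 29 37
f 35 37 36
f 36 37 38
f 36 38 32
f 37 29 39
f 37 39 38
f 38 39 40
f 38 40 32
f 39 29 41
f 39 41 40
f 40 41 42
f 40 42 32
f 41 29 43
f 41 43 42
f 42 43 44
f 42 44 32
f 43 29 45
f 43 45 44
f 44 45 46
f 44 46 32
f 45 29 47
f 45 47 46
f 46 47 48
f 46 48 32
f 47 29 49
f 47 49 48
f 48 49 50
f 48 50 32
f 49 29 51
f 49 51 50
f 50 51 52
f 50 52 32
f 51 29 53
f 51 53 52
f 52 53 54
f 52 54 32
f 53 29 55
f 53 55 54
f 54 55 56
f 54 56 32
f 55 29 57
f 55 57 56
f 56 57 58
f 56 58 32
f 57 29 30
f 57 30 58
f 58 30 31
f 58 31 32
f 59 96 75
f 96 70 99
f 75 99 64
f 96 99 75
f 59 75 71
f 75 64 76
f 71 76 60
f 75 76 71
f 59 71 80
f 71 60 81
f 80 81 66
f 71 81 80
f 59 80 92
f 80 66 95
f 92 95 69
f 80 95 92
f 59 92 96
f 92 69 100
f 96 100 70
f 92 100 96
f 60 76 87
f 76 64 90
f 87 90 68
f 76 90 87
f 64 99 77
f 99 70 98
f 77 98 63
f 99 98 77
f 70 100 97
f 100 69 93
f 97 93 61
f 100 93 97
f 69 95 94
f 95 66 82
f 94 82 65
f 95 82 94
f 66 81 86
f 81 60 83
f 86 83 67
f 81 83 86
f 62 88 74
f 88 68 89
f 74 89 63
f 88 89 74
f 62 74 72
f 74 63 73
f 72 73 61
f 74 73 72
f 62 72 79
f 72 61 78
f 79 78 65
f 72 78 79
f 62 79 84
f 79 65 85
f 84 85 67
f 79 85 84
f 62 84 88
f 84 67 91
f 88 91 68
f 84 91 88
f 63 89 77
f 89 68 90
f 77 90 64
f 89 90 77
f 61 73 97
f 73 63 98
f 97 98 70
f 73 98 97
f 65 78 94
f 78 61 93
f 94 93 69
f 78 93 94
f 67 85 86
f 85 65 82
f 86 82 66
f 85 82 86
f 68 91 87
f 91 67 83
f 87 83 60
f 91 83 87
f 102 101 105
f 102 105 103
f 103 105 106
f 103 106 104
f 105 101 107
f 105 107 106
f 106 107 108
f 106 108 104
f 107 101 109
f 107 109 108
f 108 109 110
f 108 110 104
f 109 101 111
f 109 111 110
f 110 111 112
f 110 112 104
f 111 101 113
f 111 113 112
f 112 113 114
f 112 114 104
f 113 101 115
f 113 115 114
f 114 115 116
f 114 116 104
f 115 101 117
f 115 117 116
f 116 117 118
f 116 118 104
f 117 101 102
f 117 102 118
f 118 102 103
f 118 103 104
f 120 122 119
f 123 120 119
f 119 122 121
f 121 123 119
f 120 126 122
f 124 120 123
f 124 126 120
f 122 126 121
f 125 123 121
f 121 126 125
f 125 124 123
f 126 124 125



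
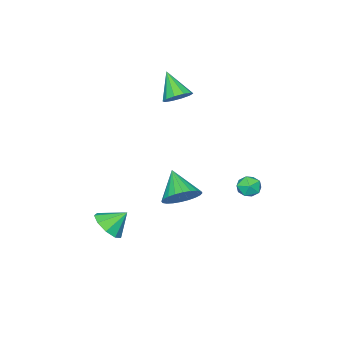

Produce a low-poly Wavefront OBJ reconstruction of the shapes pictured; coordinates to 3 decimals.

v 3.514 2.582 -0.272
v 4.018 3.093 0.561
v 2.826 1.298 0.932
v 3.639 3.293 0.557
v 3.24 3.385 0.427
v 2.883 3.355 0.191
v 2.622 3.207 -0.116
v 2.497 2.963 -0.446
v 2.526 2.662 -0.75
v 2.706 2.348 -0.982
v 3.009 2.07 -1.105
v 3.389 1.87 -1.102
v 3.787 1.779 -0.972
v 4.144 1.809 -0.736
v 4.405 1.957 -0.429
v 4.531 2.2 -0.099
v 4.501 2.502 0.206
v 4.321 2.815 0.437
v -2.839 -3.2 2.374
v -1.963 -3.298 2.557
v -3.281 -4.44 3.826
v -2.156 -2.874 2.86
v -2.61 -2.574 2.978
v -3.151 -2.514 2.865
v -3.573 -2.716 2.564
v -3.715 -3.103 2.19
v -3.522 -3.527 1.887
v -3.068 -3.827 1.769
v -2.527 -3.887 1.883
v -2.105 -3.685 2.183
v -3.255 2.337 -3.342
v -2.814 2.013 -2.73
v -3.786 1.147 -3.59
v -3.345 0.823 -2.978
v -3.957 1.344 -2.812
v -3.628 2.079 -2.659
v -2.972 1.081 -3.661
v -2.643 1.816 -3.508
v -2.639 1.237 -2.928
v -3.248 1.399 -2.403
v -3.352 1.761 -3.917
v -3.961 1.923 -3.392
v 3.92 -2.332 -4.447
v 4.759 -1.699 -4.195
v 3.12 -1.648 -3.493
v 4.368 -1.394 -4.742
v 3.767 -1.528 -5.151
v 3.238 -2.037 -5.231
v 3.029 -2.685 -4.943
v 3.236 -3.167 -4.423
v 3.764 -3.258 -3.914
v 4.365 -2.916 -3.654
v 4.758 -2.3 -3.765
f 2 1 4
f 2 4 3
f 4 1 5
f 4 5 3
f 5 1 6
f 5 6 3
f 6 1 7
f 6 7 3
f 7 1 8
f 7 8 3
f 8 1 9
f 8 9 3
f 9 1 10
f 9 10 3
f 10 1 11
f 10 11 3
f 11 1 12
f 11 12 3
f 12 1 13
f 12 13 3
f 13 1 14
f 13 14 3
f 14 1 15
f 14 15 3
f 15 1 16
f 15 16 3
f 16 1 17
f 16 17 3
f 17 1 18
f 17 18 3
f 18 1 2
f 18 2 3
f 20 19 22
f 20 22 21
f 22 19 23
f 22 23 21
f 23 19 24
f 23 24 21
f 24 19 25
f 24 25 21
f 25 19 26
f 25 26 21
f 26 19 27
f 26 27 21
f 27 19 28
f 27 28 21
f 28 19 29
f 28 29 21
f 29 19 30
f 29 30 21
f 30 19 20
f 30 20 21
f 31 42 36
f 31 36 32
f 31 32 38
f 31 38 41
f 31 41 42
f 32 36 40
f 36 42 35
f 42 41 33
f 41 38 37
f 38 32 39
f 34 40 35
f 34 35 33
f 34 33 37
f 34 37 39
f 34 39 40
f 35 40 36
f 33 35 42
f 37 33 41
f 39 37 38
f 40 39 32
f 44 43 46
f 44 46 45
f 46 43 47
f 46 47 45
f 47 43 48
f 47 48 45
f 48 43 49
f 48 49 45
f 49 43 50
f 49 50 45
f 50 43 51
f 50 51 45
f 51 43 52
f 51 52 45
f 52 43 53
f 52 53 45
f 53 43 44
f 53 44 45



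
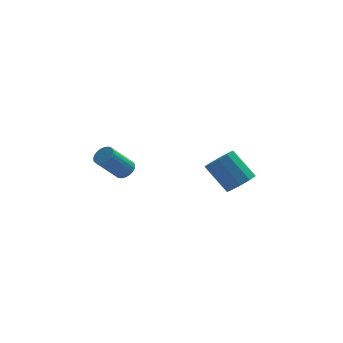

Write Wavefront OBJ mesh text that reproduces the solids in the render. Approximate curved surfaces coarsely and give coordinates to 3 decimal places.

v 4.208 0.523 0.618
v 4.846 0.389 1.164
v 3.869 1.143 2.488
v 3.232 1.277 1.942
v 4.915 0.862 0.946
v 3.938 1.616 2.271
v 4.715 1.206 0.603
v 3.738 1.959 1.927
v 4.321 1.289 0.265
v 3.344 2.042 1.59
v 3.884 1.079 0.062
v 2.907 1.832 1.387
v 3.571 0.657 0.072
v 2.594 1.411 1.396
v 3.502 0.184 0.289
v 2.525 0.938 1.614
v 3.702 -0.159 0.633
v 2.725 0.594 1.957
v 4.096 -0.242 0.97
v 3.119 0.511 2.295
v 4.533 -0.032 1.173
v 3.556 0.721 2.498
v -1.385 -1.919 3.235
v -0.965 -2.206 3.47
v -1.955 -2.648 4.7
v -2.375 -2.361 4.465
v -0.94 -1.995 3.566
v -1.93 -2.437 4.796
v -0.991 -1.771 3.605
v -1.981 -2.213 4.835
v -1.111 -1.573 3.58
v -2.101 -2.015 4.81
v -1.278 -1.435 3.495
v -2.268 -1.877 4.725
v -1.463 -1.38 3.365
v -2.454 -1.822 4.596
v -1.635 -1.419 3.213
v -2.626 -1.861 4.443
v -1.764 -1.544 3.065
v -2.754 -1.986 4.295
v -1.827 -1.734 2.946
v -2.817 -2.176 4.176
v -1.814 -1.956 2.877
v -2.804 -2.398 4.107
v -1.726 -2.171 2.87
v -2.716 -2.613 4.1
v -1.58 -2.343 2.926
v -2.57 -2.785 4.156
v -1.399 -2.442 3.035
v -2.39 -2.884 4.266
v -1.217 -2.45 3.179
v -2.207 -2.892 4.41
v -1.063 -2.367 3.333
v -2.053 -2.809 4.563
f 2 1 5
f 2 5 3
f 3 5 6
f 3 6 4
f 5 1 7
f 5 7 6
f 6 7 8
f 6 8 4
f 7 1 9
f 7 9 8
f 8 9 10
f 8 10 4
f 9 1 11
f 9 11 10
f 10 11 12
f 10 12 4
f 11 1 13
f 11 13 12
f 12 13 14
f 12 14 4
f 13 1 15
f 13 15 14
f 14 15 16
f 14 16 4
f 15 1 17
f 15 17 16
f 16 17 18
f 16 18 4
f 17 1 19
f 17 19 18
f 18 19 20
f 18 20 4
f 19 1 21
f 19 21 20
f 20 21 22
f 20 22 4
f 21 1 2
f 21 2 22
f 22 2 3
f 22 3 4
f 24 23 27
f 24 27 25
f 25 27 28
f 25 28 26
f 27 23 29
f 27 29 28
f 28 29 30
f 28 30 26
f 29 23 31
f 29 31 30
f 30 31 32
f 30 32 26
f 31 23 33
f 31 33 32
f 32 33 34
f 32 34 26
f 33 23 35
f 33 35 34
f 34 35 36
f 34 36 26
f 35 23 37
f 35 37 36
f 36 37 38
f 36 38 26
f 37 23 39
f 37 39 38
f 38 39 40
f 38 40 26
f 39 23 41
f 39 41 40
f 40 41 42
f 40 42 26
f 41 23 43
f 41 43 42
f 42 43 44
f 42 44 26
f 43 23 45
f 43 45 44
f 44 45 46
f 44 46 26
f 45 23 47
f 45 47 46
f 46 47 48
f 46 48 26
f 47 23 49
f 47 49 48
f 48 49 50
f 48 50 26
f 49 23 51
f 49 51 50
f 50 51 52
f 50 52 26
f 51 23 53
f 51 53 52
f 52 53 54
f 52 54 26
f 53 23 24
f 53 24 54
f 54 24 25
f 54 25 26



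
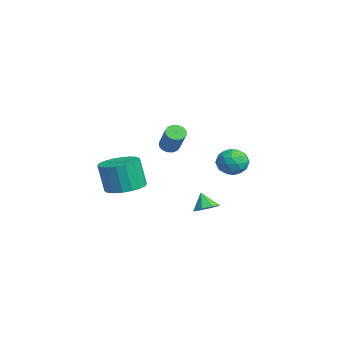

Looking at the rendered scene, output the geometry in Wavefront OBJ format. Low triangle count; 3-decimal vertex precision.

v 3.794 -2.575 -0.48
v 4.293 -1.713 -0.26
v 4.085 -2.003 1.341
v 3.586 -2.865 1.12
v 3.861 -1.575 -0.291
v 3.654 -1.865 1.31
v 3.417 -1.635 -0.359
v 3.209 -1.925 1.242
v 3.047 -1.881 -0.452
v 2.839 -2.171 1.149
v 2.825 -2.265 -0.55
v 2.617 -2.555 1.051
v 2.794 -2.71 -0.634
v 2.587 -3 0.967
v 2.962 -3.128 -0.688
v 2.755 -3.418 0.913
v 3.295 -3.437 -0.701
v 3.087 -3.727 0.9
v 3.726 -3.575 -0.67
v 3.519 -3.865 0.931
v 4.171 -3.515 -0.602
v 3.963 -3.805 0.999
v 4.541 -3.269 -0.509
v 4.333 -3.559 1.092
v 4.763 -2.885 -0.411
v 4.555 -3.175 1.19
v 4.793 -2.44 -0.327
v 4.586 -2.73 1.274
v 4.625 -2.022 -0.273
v 4.418 -2.312 1.328
v 3.377 1.439 -2.377
v 3.935 1.085 -2.147
v 2.903 1.261 -1.503
v 3.959 1.607 -2.028
v 3.642 2.03 -2.113
v 3.17 2.107 -2.353
v 2.818 1.793 -2.607
v 2.794 1.271 -2.727
v 3.111 0.848 -2.641
v 3.583 0.771 -2.401
v 1.427 0.03 1.24
v 1.685 -0.382 1.029
v 2.83 -0.302 2.269
v 2.573 0.11 2.48
v 1.797 -0.161 0.911
v 2.942 -0.081 2.152
v 1.81 0.112 0.882
v 2.955 0.192 2.122
v 1.72 0.362 0.948
v 2.865 0.442 2.189
v 1.552 0.524 1.093
v 2.697 0.604 2.333
v 1.351 0.553 1.277
v 2.496 0.633 2.517
v 1.17 0.442 1.451
v 2.315 0.522 2.691
v 1.058 0.221 1.568
v 2.203 0.301 2.809
v 1.045 -0.052 1.598
v 2.19 0.028 2.838
v 1.135 -0.302 1.531
v 2.28 -0.222 2.772
v 1.303 -0.464 1.387
v 2.448 -0.384 2.627
v 1.504 -0.493 1.203
v 2.649 -0.413 2.443
v -0.028 3.997 -0.221
v 0.847 4.05 -0.047
v 0.193 2.77 -0.953
v 1.068 2.823 -0.779
v 0.491 2.651 -0.119
v 0.354 3.409 0.334
v 0.686 3.411 -1.334
v 0.549 4.169 -0.881
v 1.288 3.688 -0.734
v 1.168 3.218 0.016
v -0.128 3.602 -1.016
v -0.248 3.132 -0.266
v 0.39 4.131 -0.069
v 0.65 2.689 -0.931
v 0.31 2.587 -0.543
v 0.825 2.619 -0.44
v 0.101 3.754 0.154
v 0.615 3.786 0.257
v 0.405 2.963 0.214
v 0.425 3.034 -1.257
v 0.939 3.066 -1.154
v 0.215 4.201 -0.56
v 0.73 4.233 -0.457
v 0.635 3.857 -1.214
v 1.164 3.95 -0.371
v 1.294 3.229 -0.802
v 1.069 3.574 -1.128
v 0.989 4.02 -0.862
v 1.093 3.674 0.07
v 1.223 2.952 -0.361
v 0.883 2.851 0.027
v 0.803 3.297 0.293
v 1.352 3.461 -0.334
v -0.183 3.868 -0.639
v -0.053 3.146 -1.07
v 0.237 3.523 -1.293
v 0.157 3.969 -1.027
v -0.254 3.591 -0.198
v -0.124 2.87 -0.629
v 0.051 2.8 -0.138
v -0.029 3.246 0.128
v -0.312 3.359 -0.666
f 2 1 5
f 2 5 3
f 3 5 6
f 3 6 4
f 5 1 7
f 5 7 6
f 6 7 8
f 6 8 4
f 7 1 9
f 7 9 8
f 8 9 10
f 8 10 4
f 9 1 11
f 9 11 10
f 10 11 12
f 10 12 4
f 11 1 13
f 11 13 12
f 12 13 14
f 12 14 4
f 13 1 15
f 13 15 14
f 14 15 16
f 14 16 4
f 15 1 17
f 15 17 16
f 16 17 18
f 16 18 4
f 17 1 19
f 17 19 18
f 18 19 20
f 18 20 4
f 19 1 21
f 19 21 20
f 20 21 22
f 20 22 4
f 21 1 23
f 21 23 22
f 22 23 24
f 22 24 4
f 23 1 25
f 23 25 24
f 24 25 26
f 24 26 4
f 25 1 27
f 25 27 26
f 26 27 28
f 26 28 4
f 27 1 29
f 27 29 28
f 28 29 30
f 28 30 4
f 29 1 2
f 29 2 30
f 30 2 3
f 30 3 4
f 32 31 34
f 32 34 33
f 34 31 35
f 34 35 33
f 35 31 36
f 35 36 33
f 36 31 37
f 36 37 33
f 37 31 38
f 37 38 33
f 38 31 39
f 38 39 33
f 39 31 40
f 39 40 33
f 40 31 32
f 40 32 33
f 42 41 45
f 42 45 43
f 43 45 46
f 43 46 44
f 45 41 47
f 45 47 46
f 46 47 48
f 46 48 44
f 47 41 49
f 47 49 48
f 48 49 50
f 48 50 44
f 49 41 51
f 49 51 50
f 50 51 52
f 50 52 44
f 51 41 53
f 51 53 52
f 52 53 54
f 52 54 44
f 53 41 55
f 53 55 54
f 54 55 56
f 54 56 44
f 55 41 57
f 55 57 56
f 56 57 58
f 56 58 44
f 57 41 59
f 57 59 58
f 58 59 60
f 58 60 44
f 59 41 61
f 59 61 60
f 60 61 62
f 60 62 44
f 61 41 63
f 61 63 62
f 62 63 64
f 62 64 44
f 63 41 65
f 63 65 64
f 64 65 66
f 64 66 44
f 65 41 42
f 65 42 66
f 66 42 43
f 66 43 44
f 67 104 83
f 104 78 107
f 83 107 72
f 104 107 83
f 67 83 79
f 83 72 84
f 79 84 68
f 83 84 79
f 67 79 88
f 79 68 89
f 88 89 74
f 79 89 88
f 67 88 100
f 88 74 103
f 100 103 77
f 88 103 100
f 67 100 104
f 100 77 108
f 104 108 78
f 100 108 104
f 68 84 95
f 84 72 98
f 95 98 76
f 84 98 95
f 72 107 85
f 107 78 106
f 85 106 71
f 107 106 85
f 78 108 105
f 108 77 101
f 105 101 69
f 108 101 105
f 77 103 102
f 103 74 90
f 102 90 73
f 103 90 102
f 74 89 94
f 89 68 91
f 94 91 75
f 89 91 94
f 70 96 82
f 96 76 97
f 82 97 71
f 96 97 82
f 70 82 80
f 82 71 81
f 80 81 69
f 82 81 80
f 70 80 87
f 80 69 86
f 87 86 73
f 80 86 87
f 70 87 92
f 87 73 93
f 92 93 75
f 87 93 92
f 70 92 96
f 92 75 99
f 96 99 76
f 92 99 96
f 71 97 85
f 97 76 98
f 85 98 72
f 97 98 85
f 69 81 105
f 81 71 106
f 105 106 78
f 81 106 105
f 73 86 102
f 86 69 101
f 102 101 77
f 86 101 102
f 75 93 94
f 93 73 90
f 94 90 74
f 93 90 94
f 76 99 95
f 99 75 91
f 95 91 68
f 99 91 95



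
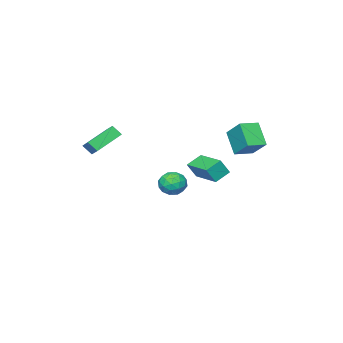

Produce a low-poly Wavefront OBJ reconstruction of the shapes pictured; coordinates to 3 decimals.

v 2.595 -1.999 2.316
v 2.801 -1.323 2.789
v 2.344 -1.513 1.731
v 2.55 -0.838 2.204
v 4.45 -2.002 1.516
v 4.656 -1.327 1.989
v 4.199 -1.517 0.931
v 4.405 -0.841 1.404
v -3.975 -0.271 -1.891
v -3.452 -0.519 -0.898
v -3.467 1.793 -1.644
v -2.944 1.545 -0.65
v -2.996 -0.445 -2.45
v -2.473 -0.693 -1.456
v -2.488 1.619 -2.202
v -1.965 1.371 -1.209
v -4.362 2.746 -0.114
v -4.808 1.7 1.216
v -4.127 3.999 0.949
v -4.573 2.953 2.28
v -3.167 2.407 0.02
v -3.613 1.361 1.351
v -2.932 3.66 1.084
v -3.378 2.614 2.414
v -2.642 -1.168 -2.473
v -1.724 -1.059 -2.433
v -2.496 -1.941 -3.747
v -1.578 -1.832 -3.707
v -2.006 -2.374 -3.092
v -2.097 -1.896 -2.304
v -2.123 -1.104 -3.876
v -2.214 -0.626 -3.088
v -1.403 -1.019 -3.3
v -1.331 -1.804 -2.816
v -2.889 -1.196 -3.364
v -2.817 -1.981 -2.88
v -2.196 -1.046 -2.341
v -2.024 -1.954 -3.839
v -2.276 -2.273 -3.477
v -1.736 -2.209 -3.454
v -2.415 -1.538 -2.266
v -1.876 -1.474 -2.242
v -2.041 -2.247 -2.629
v -2.344 -1.526 -3.938
v -1.805 -1.462 -3.914
v -2.484 -0.791 -2.726
v -1.944 -0.727 -2.703
v -2.179 -0.753 -3.551
v -1.468 -0.958 -2.827
v -1.382 -1.413 -3.576
v -1.702 -0.985 -3.675
v -1.756 -0.704 -3.213
v -1.426 -1.42 -2.543
v -1.339 -1.874 -3.291
v -1.591 -2.193 -2.93
v -1.645 -1.912 -2.467
v -1.237 -1.396 -3.052
v -2.881 -1.126 -2.889
v -2.794 -1.58 -3.637
v -2.575 -1.088 -3.713
v -2.629 -0.807 -3.25
v -2.838 -1.587 -2.604
v -2.752 -2.042 -3.353
v -2.464 -2.296 -2.967
v -2.518 -2.015 -2.505
v -2.983 -1.604 -3.128
f 2 4 1
f 5 2 1
f 1 4 3
f 3 5 1
f 2 8 4
f 6 2 5
f 6 8 2
f 4 8 3
f 7 5 3
f 3 8 7
f 7 6 5
f 8 6 7
f 10 12 9
f 13 10 9
f 9 12 11
f 11 13 9
f 10 16 12
f 14 10 13
f 14 16 10
f 12 16 11
f 15 13 11
f 11 16 15
f 15 14 13
f 16 14 15
f 18 20 17
f 21 18 17
f 17 20 19
f 19 21 17
f 18 24 20
f 22 18 21
f 22 24 18
f 20 24 19
f 23 21 19
f 19 24 23
f 23 22 21
f 24 22 23
f 25 62 41
f 62 36 65
f 41 65 30
f 62 65 41
f 25 41 37
f 41 30 42
f 37 42 26
f 41 42 37
f 25 37 46
f 37 26 47
f 46 47 32
f 37 47 46
f 25 46 58
f 46 32 61
f 58 61 35
f 46 61 58
f 25 58 62
f 58 35 66
f 62 66 36
f 58 66 62
f 26 42 53
f 42 30 56
f 53 56 34
f 42 56 53
f 30 65 43
f 65 36 64
f 43 64 29
f 65 64 43
f 36 66 63
f 66 35 59
f 63 59 27
f 66 59 63
f 35 61 60
f 61 32 48
f 60 48 31
f 61 48 60
f 32 47 52
f 47 26 49
f 52 49 33
f 47 49 52
f 28 54 40
f 54 34 55
f 40 55 29
f 54 55 40
f 28 40 38
f 40 29 39
f 38 39 27
f 40 39 38
f 28 38 45
f 38 27 44
f 45 44 31
f 38 44 45
f 28 45 50
f 45 31 51
f 50 51 33
f 45 51 50
f 28 50 54
f 50 33 57
f 54 57 34
f 50 57 54
f 29 55 43
f 55 34 56
f 43 56 30
f 55 56 43
f 27 39 63
f 39 29 64
f 63 64 36
f 39 64 63
f 31 44 60
f 44 27 59
f 60 59 35
f 44 59 60
f 33 51 52
f 51 31 48
f 52 48 32
f 51 48 52
f 34 57 53
f 57 33 49
f 53 49 26
f 57 49 53



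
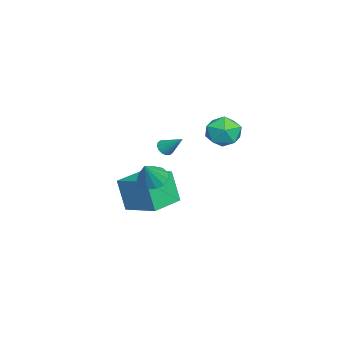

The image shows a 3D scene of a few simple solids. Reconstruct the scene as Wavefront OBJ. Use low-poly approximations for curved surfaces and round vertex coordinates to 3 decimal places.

v -3.863 0.853 0.058
v -2.744 0.68 0.148
v -4.176 -0.66 1.052
v -3.057 -0.833 1.142
v -3.541 0.045 1.676
v -3.347 0.98 1.062
v -3.573 -0.96 0.138
v -3.379 -0.025 -0.476
v -2.565 -0.44 0.197
v -2.545 0.181 1.148
v -4.375 -0.161 0.052
v -4.355 0.46 1.003
v 1.26 -2.393 1.533
v 1.474 -2.124 1.142
v 1.74 -1.447 2.447
v 1.225 -2.023 1.169
v 0.986 -2.022 1.293
v 0.821 -2.12 1.481
v 0.773 -2.291 1.683
v 0.856 -2.489 1.845
v 1.047 -2.662 1.923
v 1.295 -2.762 1.897
v 1.534 -2.764 1.773
v 1.7 -2.666 1.585
v 1.747 -2.495 1.383
v 1.665 -2.296 1.221
v -0.988 -3.484 -3.435
v -1.311 -3.971 -1.533
v 0.13 -1.783 -2.809
v -0.192 -2.27 -0.907
v 0.632 -4.55 -3.433
v 0.31 -5.037 -1.531
v 1.751 -2.849 -2.807
v 1.428 -3.336 -0.905
v 3.334 -2.709 0.417
v 4 -2.459 0.009
v 4.206 -2.971 1.683
v 3.821 -2.083 0.21
v 3.488 -1.906 0.476
v 3.106 -1.984 0.724
v 2.796 -2.292 0.874
v 2.657 -2.733 0.878
v 2.732 -3.166 0.737
v 2.999 -3.454 0.494
v 3.372 -3.506 0.226
v 3.733 -3.305 0.019
v 3.967 -2.915 -0.062
f 1 12 6
f 1 6 2
f 1 2 8
f 1 8 11
f 1 11 12
f 2 6 10
f 6 12 5
f 12 11 3
f 11 8 7
f 8 2 9
f 4 10 5
f 4 5 3
f 4 3 7
f 4 7 9
f 4 9 10
f 5 10 6
f 3 5 12
f 7 3 11
f 9 7 8
f 10 9 2
f 14 13 16
f 14 16 15
f 16 13 17
f 16 17 15
f 17 13 18
f 17 18 15
f 18 13 19
f 18 19 15
f 19 13 20
f 19 20 15
f 20 13 21
f 20 21 15
f 21 13 22
f 21 22 15
f 22 13 23
f 22 23 15
f 23 13 24
f 23 24 15
f 24 13 25
f 24 25 15
f 25 13 26
f 25 26 15
f 26 13 14
f 26 14 15
f 28 30 27
f 31 28 27
f 27 30 29
f 29 31 27
f 28 34 30
f 32 28 31
f 32 34 28
f 30 34 29
f 33 31 29
f 29 34 33
f 33 32 31
f 34 32 33
f 36 35 38
f 36 38 37
f 38 35 39
f 38 39 37
f 39 35 40
f 39 40 37
f 40 35 41
f 40 41 37
f 41 35 42
f 41 42 37
f 42 35 43
f 42 43 37
f 43 35 44
f 43 44 37
f 44 35 45
f 44 45 37
f 45 35 46
f 45 46 37
f 46 35 47
f 46 47 37
f 47 35 36
f 47 36 37



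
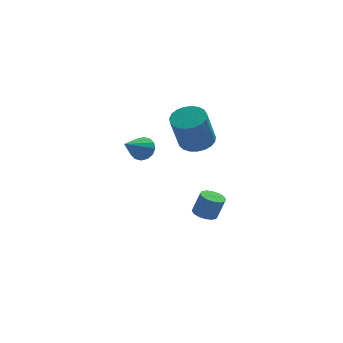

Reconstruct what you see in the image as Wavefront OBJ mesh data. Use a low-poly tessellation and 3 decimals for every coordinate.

v -1.018 0.39 0.751
v -0.686 0.559 1.271
v -1.842 -0.51 1.569
v -0.937 0.775 1.256
v -1.209 0.888 1.105
v -1.431 0.867 0.86
v -1.542 0.719 0.585
v -1.512 0.483 0.355
v -1.35 0.222 0.23
v -1.099 0.006 0.246
v -0.827 -0.107 0.396
v -0.605 -0.086 0.642
v -0.494 0.062 0.916
v -0.524 0.298 1.147
v 1.322 0.204 1.265
v 2.058 -0.148 1.343
v 1.615 -0.697 3.053
v 0.878 -0.344 2.975
v 2.117 0.167 1.459
v 1.674 -0.382 3.169
v 2.039 0.489 1.542
v 1.596 -0.06 3.252
v 1.837 0.761 1.577
v 1.394 0.212 3.287
v 1.545 0.937 1.558
v 1.102 0.388 3.268
v 1.215 0.986 1.488
v 0.772 0.437 3.198
v 0.903 0.9 1.38
v 0.46 0.352 3.09
v 0.664 0.694 1.252
v 0.221 0.145 2.962
v 0.538 0.403 1.126
v 0.095 -0.145 2.836
v 0.548 0.078 1.024
v 0.105 -0.471 2.734
v 0.691 -0.225 0.964
v 0.248 -0.774 2.674
v 0.944 -0.454 0.956
v 0.501 -1.003 2.666
v 1.261 -0.57 1.001
v 0.818 -1.118 2.711
v 1.59 -0.551 1.092
v 1.147 -1.1 2.802
v 1.871 -0.402 1.213
v 1.428 -0.951 2.923
v 1.739 0.843 -3.745
v 2.25 1.102 -3.922
v 2.613 1.116 -2.852
v 2.101 0.857 -2.675
v 2.058 1.338 -3.86
v 2.421 1.352 -2.79
v 1.781 1.441 -3.767
v 2.143 1.455 -2.697
v 1.492 1.384 -3.668
v 1.854 1.398 -2.598
v 1.269 1.182 -3.59
v 1.631 1.197 -2.52
v 1.172 0.89 -3.554
v 1.535 0.904 -2.484
v 1.227 0.584 -3.568
v 1.59 0.598 -2.498
v 1.419 0.348 -3.63
v 1.782 0.362 -2.56
v 1.697 0.245 -3.723
v 2.059 0.259 -2.653
v 1.986 0.302 -3.822
v 2.348 0.316 -2.752
v 2.209 0.503 -3.9
v 2.571 0.518 -2.83
v 2.305 0.796 -3.936
v 2.668 0.81 -2.866
f 2 1 4
f 2 4 3
f 4 1 5
f 4 5 3
f 5 1 6
f 5 6 3
f 6 1 7
f 6 7 3
f 7 1 8
f 7 8 3
f 8 1 9
f 8 9 3
f 9 1 10
f 9 10 3
f 10 1 11
f 10 11 3
f 11 1 12
f 11 12 3
f 12 1 13
f 12 13 3
f 13 1 14
f 13 14 3
f 14 1 2
f 14 2 3
f 16 15 19
f 16 19 17
f 17 19 20
f 17 20 18
f 19 15 21
f 19 21 20
f 20 21 22
f 20 22 18
f 21 15 23
f 21 23 22
f 22 23 24
f 22 24 18
f 23 15 25
f 23 25 24
f 24 25 26
f 24 26 18
f 25 15 27
f 25 27 26
f 26 27 28
f 26 28 18
f 27 15 29
f 27 29 28
f 28 29 30
f 28 30 18
f 29 15 31
f 29 31 30
f 30 31 32
f 30 32 18
f 31 15 33
f 31 33 32
f 32 33 34
f 32 34 18
f 33 15 35
f 33 35 34
f 34 35 36
f 34 36 18
f 35 15 37
f 35 37 36
f 36 37 38
f 36 38 18
f 37 15 39
f 37 39 38
f 38 39 40
f 38 40 18
f 39 15 41
f 39 41 40
f 40 41 42
f 40 42 18
f 41 15 43
f 41 43 42
f 42 43 44
f 42 44 18
f 43 15 45
f 43 45 44
f 44 45 46
f 44 46 18
f 45 15 16
f 45 16 46
f 46 16 17
f 46 17 18
f 48 47 51
f 48 51 49
f 49 51 52
f 49 52 50
f 51 47 53
f 51 53 52
f 52 53 54
f 52 54 50
f 53 47 55
f 53 55 54
f 54 55 56
f 54 56 50
f 55 47 57
f 55 57 56
f 56 57 58
f 56 58 50
f 57 47 59
f 57 59 58
f 58 59 60
f 58 60 50
f 59 47 61
f 59 61 60
f 60 61 62
f 60 62 50
f 61 47 63
f 61 63 62
f 62 63 64
f 62 64 50
f 63 47 65
f 63 65 64
f 64 65 66
f 64 66 50
f 65 47 67
f 65 67 66
f 66 67 68
f 66 68 50
f 67 47 69
f 67 69 68
f 68 69 70
f 68 70 50
f 69 47 71
f 69 71 70
f 70 71 72
f 70 72 50
f 71 47 48
f 71 48 72
f 72 48 49
f 72 49 50



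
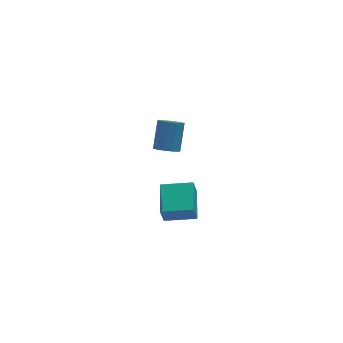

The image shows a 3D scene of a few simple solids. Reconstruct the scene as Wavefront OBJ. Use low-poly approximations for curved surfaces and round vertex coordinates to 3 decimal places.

v 0.59 -0.087 2.278
v 1.084 -0.58 2.455
v 1.643 0.454 3.778
v 1.15 0.947 3.602
v 1.267 -0.302 2.16
v 1.827 0.732 3.484
v 1.192 0.059 1.91
v 1.751 1.092 3.234
v 0.887 0.363 1.801
v 1.446 1.397 3.125
v 0.468 0.496 1.874
v 1.028 1.53 3.198
v 0.097 0.406 2.102
v 0.656 1.44 3.425
v -0.087 0.128 2.396
v 0.473 1.162 3.72
v -0.011 -0.232 2.646
v 0.548 0.801 3.97
v 0.294 -0.537 2.755
v 0.853 0.497 4.079
v 0.712 -0.67 2.682
v 1.272 0.364 4.006
v 0.633 0.63 -4.948
v 0.327 0.336 -3.709
v 1.168 2.411 -4.393
v 0.862 2.116 -3.154
v 2.358 0.024 -4.666
v 2.052 -0.271 -3.427
v 2.893 1.804 -4.111
v 2.587 1.51 -2.872
f 2 1 5
f 2 5 3
f 3 5 6
f 3 6 4
f 5 1 7
f 5 7 6
f 6 7 8
f 6 8 4
f 7 1 9
f 7 9 8
f 8 9 10
f 8 10 4
f 9 1 11
f 9 11 10
f 10 11 12
f 10 12 4
f 11 1 13
f 11 13 12
f 12 13 14
f 12 14 4
f 13 1 15
f 13 15 14
f 14 15 16
f 14 16 4
f 15 1 17
f 15 17 16
f 16 17 18
f 16 18 4
f 17 1 19
f 17 19 18
f 18 19 20
f 18 20 4
f 19 1 21
f 19 21 20
f 20 21 22
f 20 22 4
f 21 1 2
f 21 2 22
f 22 2 3
f 22 3 4
f 24 26 23
f 27 24 23
f 23 26 25
f 25 27 23
f 24 30 26
f 28 24 27
f 28 30 24
f 26 30 25
f 29 27 25
f 25 30 29
f 29 28 27
f 30 28 29



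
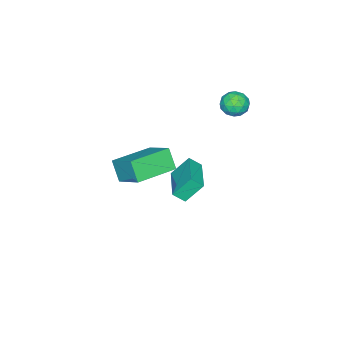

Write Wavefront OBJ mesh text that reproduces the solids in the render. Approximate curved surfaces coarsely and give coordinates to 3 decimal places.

v -2.848 -1.186 3.767
v -2.131 -1.324 4.065
v -2.649 -2.076 2.875
v -1.932 -2.214 3.173
v -2.574 -2.418 3.581
v -2.698 -1.868 4.133
v -2.082 -1.532 2.807
v -2.206 -0.982 3.359
v -1.658 -1.538 3.471
v -1.962 -2.086 3.95
v -2.818 -1.314 2.99
v -3.122 -1.862 3.469
v -2.507 -1.177 3.995
v -2.273 -2.223 2.945
v -2.651 -2.343 3.186
v -2.229 -2.424 3.361
v -2.84 -1.497 4.035
v -2.419 -1.578 4.209
v -2.679 -2.221 3.925
v -2.361 -1.822 2.731
v -1.94 -1.903 2.905
v -2.551 -0.976 3.579
v -2.129 -1.057 3.754
v -2.101 -1.179 3.015
v -1.807 -1.384 3.821
v -1.69 -1.907 3.296
v -1.779 -1.506 3.081
v -1.851 -1.182 3.405
v -1.986 -1.706 4.102
v -1.869 -2.229 3.577
v -2.247 -2.349 3.818
v -2.319 -2.026 4.142
v -1.708 -1.831 3.753
v -2.911 -1.171 3.363
v -2.794 -1.694 2.838
v -2.461 -1.374 2.798
v -2.533 -1.051 3.122
v -3.09 -1.493 3.644
v -2.973 -2.016 3.119
v -2.929 -2.218 3.535
v -3.001 -1.894 3.859
v -3.072 -1.569 3.187
v 2.5 -2.915 1.507
v 2.201 -3.527 2.531
v 2.911 -1.546 2.446
v 2.612 -2.158 3.47
v 4.548 -3.642 1.67
v 4.249 -4.254 2.694
v 4.959 -2.273 2.609
v 4.66 -2.885 3.633
v -2.421 -3.589 -2.249
v -2.087 -4.138 -1.723
v -0.727 -2.35 -2.032
v -0.393 -2.898 -1.506
v -1.787 -4.262 -3.354
v -1.453 -4.81 -2.828
v -0.093 -3.022 -3.137
v 0.241 -3.571 -2.611
f 1 38 17
f 38 12 41
f 17 41 6
f 38 41 17
f 1 17 13
f 17 6 18
f 13 18 2
f 17 18 13
f 1 13 22
f 13 2 23
f 22 23 8
f 13 23 22
f 1 22 34
f 22 8 37
f 34 37 11
f 22 37 34
f 1 34 38
f 34 11 42
f 38 42 12
f 34 42 38
f 2 18 29
f 18 6 32
f 29 32 10
f 18 32 29
f 6 41 19
f 41 12 40
f 19 40 5
f 41 40 19
f 12 42 39
f 42 11 35
f 39 35 3
f 42 35 39
f 11 37 36
f 37 8 24
f 36 24 7
f 37 24 36
f 8 23 28
f 23 2 25
f 28 25 9
f 23 25 28
f 4 30 16
f 30 10 31
f 16 31 5
f 30 31 16
f 4 16 14
f 16 5 15
f 14 15 3
f 16 15 14
f 4 14 21
f 14 3 20
f 21 20 7
f 14 20 21
f 4 21 26
f 21 7 27
f 26 27 9
f 21 27 26
f 4 26 30
f 26 9 33
f 30 33 10
f 26 33 30
f 5 31 19
f 31 10 32
f 19 32 6
f 31 32 19
f 3 15 39
f 15 5 40
f 39 40 12
f 15 40 39
f 7 20 36
f 20 3 35
f 36 35 11
f 20 35 36
f 9 27 28
f 27 7 24
f 28 24 8
f 27 24 28
f 10 33 29
f 33 9 25
f 29 25 2
f 33 25 29
f 44 46 43
f 47 44 43
f 43 46 45
f 45 47 43
f 44 50 46
f 48 44 47
f 48 50 44
f 46 50 45
f 49 47 45
f 45 50 49
f 49 48 47
f 50 48 49
f 52 54 51
f 55 52 51
f 51 54 53
f 53 55 51
f 52 58 54
f 56 52 55
f 56 58 52
f 54 58 53
f 57 55 53
f 53 58 57
f 57 56 55
f 58 56 57



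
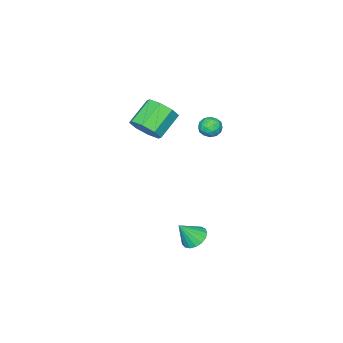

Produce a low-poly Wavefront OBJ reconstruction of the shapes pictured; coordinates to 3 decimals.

v -0.846 -3.559 2.297
v -0.338 -4.039 3.026
v -1.745 -4.002 4.032
v -2.254 -3.521 3.303
v -0.279 -3.27 3.081
v -1.686 -3.233 4.087
v -0.552 -2.67 2.677
v -1.959 -2.633 3.683
v -0.997 -2.591 2.05
v -2.404 -2.554 3.056
v -1.355 -3.078 1.568
v -2.762 -3.041 2.574
v -1.414 -3.847 1.513
v -2.821 -3.81 2.519
v -1.141 -4.447 1.917
v -2.548 -4.41 2.923
v -0.696 -4.526 2.544
v -2.103 -4.489 3.55
v -2.295 0.028 2.605
v -1.778 -0.175 3.003
v -2.962 -0.705 3.097
v -2.445 -0.908 3.495
v -2.716 -0.287 3.578
v -2.304 0.166 3.275
v -2.436 -1.046 2.825
v -2.024 -0.593 2.522
v -1.865 -0.839 3.139
v -2.038 -0.37 3.604
v -2.702 -0.51 2.496
v -2.875 -0.041 2.961
v -1.978 -0.009 2.761
v -2.762 -0.871 3.339
v -2.921 -0.506 3.388
v -2.617 -0.625 3.622
v -2.287 0.192 2.921
v -1.983 0.072 3.155
v -2.535 0.006 3.493
v -2.757 -0.952 2.945
v -2.453 -1.072 3.179
v -2.123 -0.255 2.478
v -1.819 -0.374 2.712
v -2.205 -0.886 2.607
v -1.725 -0.519 3.075
v -2.117 -0.95 3.364
v -2.112 -1.031 2.97
v -1.87 -0.765 2.792
v -1.827 -0.243 3.348
v -2.219 -0.674 3.637
v -2.378 -0.309 3.687
v -2.136 -0.042 3.508
v -1.878 -0.634 3.428
v -2.521 -0.206 2.463
v -2.913 -0.637 2.752
v -2.604 -0.838 2.592
v -2.362 -0.571 2.413
v -2.623 0.07 2.736
v -3.015 -0.361 3.025
v -2.87 -0.115 3.308
v -2.628 0.151 3.13
v -2.862 -0.246 2.672
v 3.635 3.298 -0.29
v 4.276 3.537 -0.597
v 4.325 2.862 0.81
v 4.158 3.821 -0.411
v 3.921 3.985 -0.198
v 3.618 3.991 -0.005
v 3.319 3.839 0.122
v 3.092 3.562 0.155
v 2.99 3.225 0.086
v 3.035 2.905 -0.07
v 3.218 2.674 -0.275
v 3.496 2.587 -0.485
v 3.806 2.662 -0.649
v 4.077 2.883 -0.732
v 4.246 3.199 -0.713
f 2 1 5
f 2 5 3
f 3 5 6
f 3 6 4
f 5 1 7
f 5 7 6
f 6 7 8
f 6 8 4
f 7 1 9
f 7 9 8
f 8 9 10
f 8 10 4
f 9 1 11
f 9 11 10
f 10 11 12
f 10 12 4
f 11 1 13
f 11 13 12
f 12 13 14
f 12 14 4
f 13 1 15
f 13 15 14
f 14 15 16
f 14 16 4
f 15 1 17
f 15 17 16
f 16 17 18
f 16 18 4
f 17 1 2
f 17 2 18
f 18 2 3
f 18 3 4
f 19 56 35
f 56 30 59
f 35 59 24
f 56 59 35
f 19 35 31
f 35 24 36
f 31 36 20
f 35 36 31
f 19 31 40
f 31 20 41
f 40 41 26
f 31 41 40
f 19 40 52
f 40 26 55
f 52 55 29
f 40 55 52
f 19 52 56
f 52 29 60
f 56 60 30
f 52 60 56
f 20 36 47
f 36 24 50
f 47 50 28
f 36 50 47
f 24 59 37
f 59 30 58
f 37 58 23
f 59 58 37
f 30 60 57
f 60 29 53
f 57 53 21
f 60 53 57
f 29 55 54
f 55 26 42
f 54 42 25
f 55 42 54
f 26 41 46
f 41 20 43
f 46 43 27
f 41 43 46
f 22 48 34
f 48 28 49
f 34 49 23
f 48 49 34
f 22 34 32
f 34 23 33
f 32 33 21
f 34 33 32
f 22 32 39
f 32 21 38
f 39 38 25
f 32 38 39
f 22 39 44
f 39 25 45
f 44 45 27
f 39 45 44
f 22 44 48
f 44 27 51
f 48 51 28
f 44 51 48
f 23 49 37
f 49 28 50
f 37 50 24
f 49 50 37
f 21 33 57
f 33 23 58
f 57 58 30
f 33 58 57
f 25 38 54
f 38 21 53
f 54 53 29
f 38 53 54
f 27 45 46
f 45 25 42
f 46 42 26
f 45 42 46
f 28 51 47
f 51 27 43
f 47 43 20
f 51 43 47
f 62 61 64
f 62 64 63
f 64 61 65
f 64 65 63
f 65 61 66
f 65 66 63
f 66 61 67
f 66 67 63
f 67 61 68
f 67 68 63
f 68 61 69
f 68 69 63
f 69 61 70
f 69 70 63
f 70 61 71
f 70 71 63
f 71 61 72
f 71 72 63
f 72 61 73
f 72 73 63
f 73 61 74
f 73 74 63
f 74 61 75
f 74 75 63
f 75 61 62
f 75 62 63

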